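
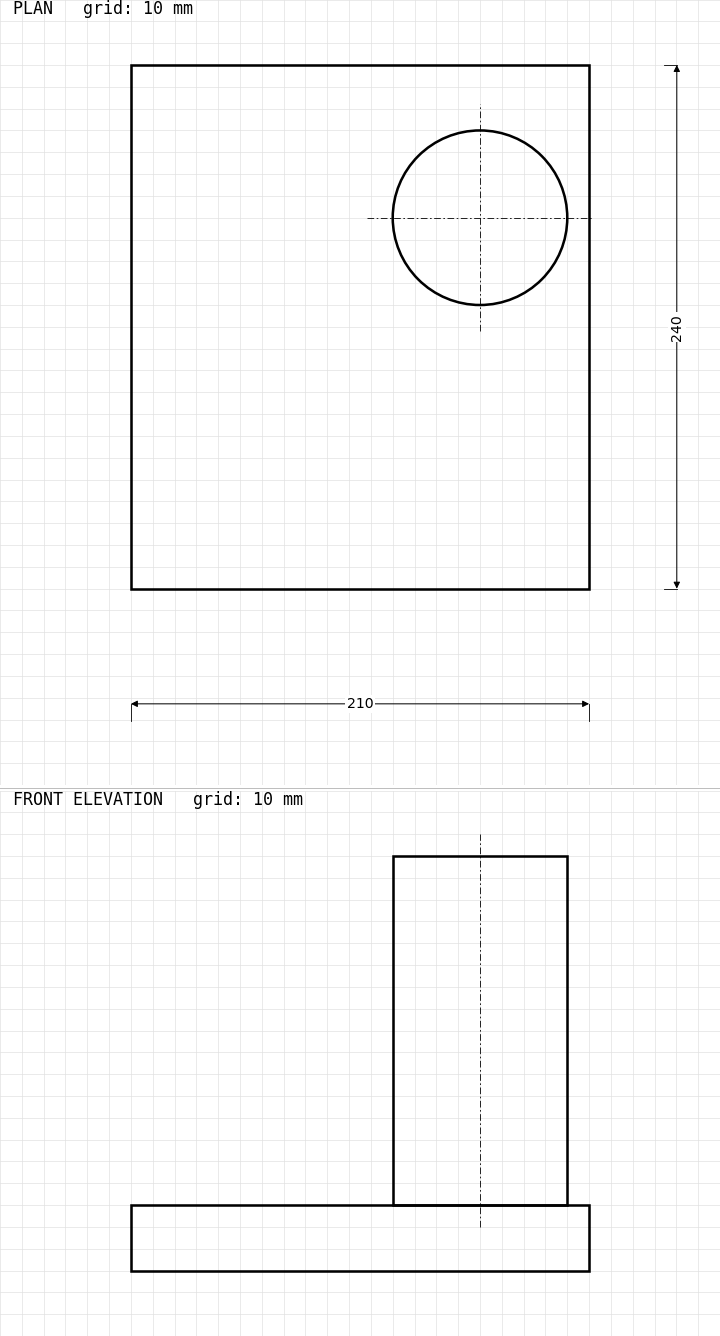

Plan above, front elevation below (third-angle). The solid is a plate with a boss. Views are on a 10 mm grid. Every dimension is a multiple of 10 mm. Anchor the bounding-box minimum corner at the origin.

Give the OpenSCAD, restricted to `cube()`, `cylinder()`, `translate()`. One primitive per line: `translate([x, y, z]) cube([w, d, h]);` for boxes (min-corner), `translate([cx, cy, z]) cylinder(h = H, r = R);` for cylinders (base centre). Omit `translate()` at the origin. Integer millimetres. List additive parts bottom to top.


cube([210, 240, 30]);
translate([160, 170, 30]) cylinder(h = 160, r = 40);


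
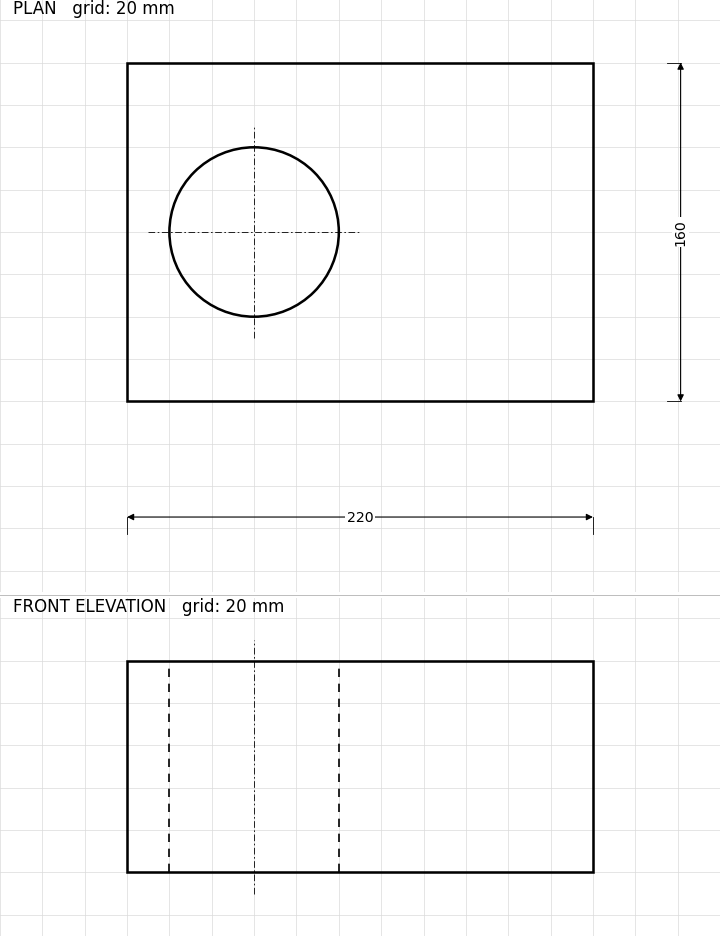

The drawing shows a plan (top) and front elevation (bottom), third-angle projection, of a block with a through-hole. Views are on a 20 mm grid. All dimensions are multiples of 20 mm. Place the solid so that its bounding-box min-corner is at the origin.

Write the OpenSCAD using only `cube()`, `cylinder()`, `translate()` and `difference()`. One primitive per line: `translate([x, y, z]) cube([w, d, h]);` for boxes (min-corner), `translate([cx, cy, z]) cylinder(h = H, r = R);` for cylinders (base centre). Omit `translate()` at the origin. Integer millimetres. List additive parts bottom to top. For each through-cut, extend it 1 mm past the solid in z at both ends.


difference() {
  cube([220, 160, 100]);
  translate([60, 80, -1]) cylinder(h = 102, r = 40);
}


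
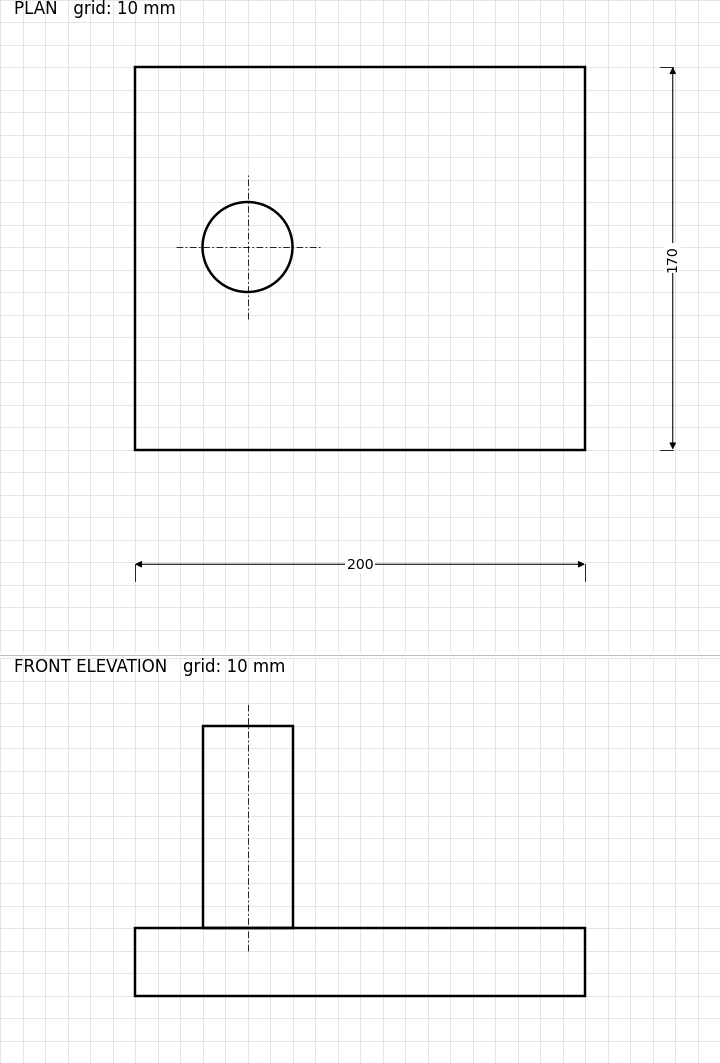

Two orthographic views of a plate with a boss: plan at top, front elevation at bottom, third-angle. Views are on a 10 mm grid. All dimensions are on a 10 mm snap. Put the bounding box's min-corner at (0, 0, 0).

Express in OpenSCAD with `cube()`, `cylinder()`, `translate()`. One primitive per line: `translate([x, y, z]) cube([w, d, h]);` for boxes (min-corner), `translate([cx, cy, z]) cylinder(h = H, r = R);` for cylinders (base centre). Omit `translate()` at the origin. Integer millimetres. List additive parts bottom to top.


cube([200, 170, 30]);
translate([50, 90, 30]) cylinder(h = 90, r = 20);


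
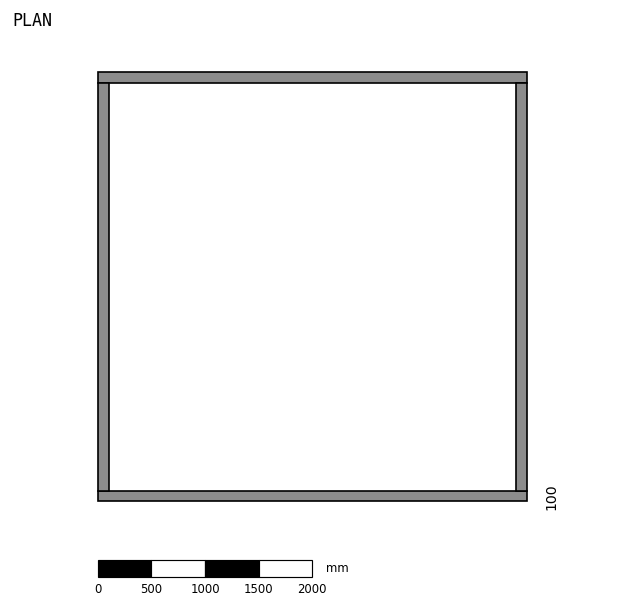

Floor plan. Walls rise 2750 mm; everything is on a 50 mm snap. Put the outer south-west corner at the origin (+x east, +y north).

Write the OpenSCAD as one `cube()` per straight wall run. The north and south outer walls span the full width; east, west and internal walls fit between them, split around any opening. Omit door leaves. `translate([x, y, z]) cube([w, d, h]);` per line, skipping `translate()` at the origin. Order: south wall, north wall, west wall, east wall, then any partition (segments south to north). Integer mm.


cube([4000, 100, 2750]);
translate([0, 3900, 0]) cube([4000, 100, 2750]);
translate([0, 100, 0]) cube([100, 3800, 2750]);
translate([3900, 100, 0]) cube([100, 3800, 2750]);


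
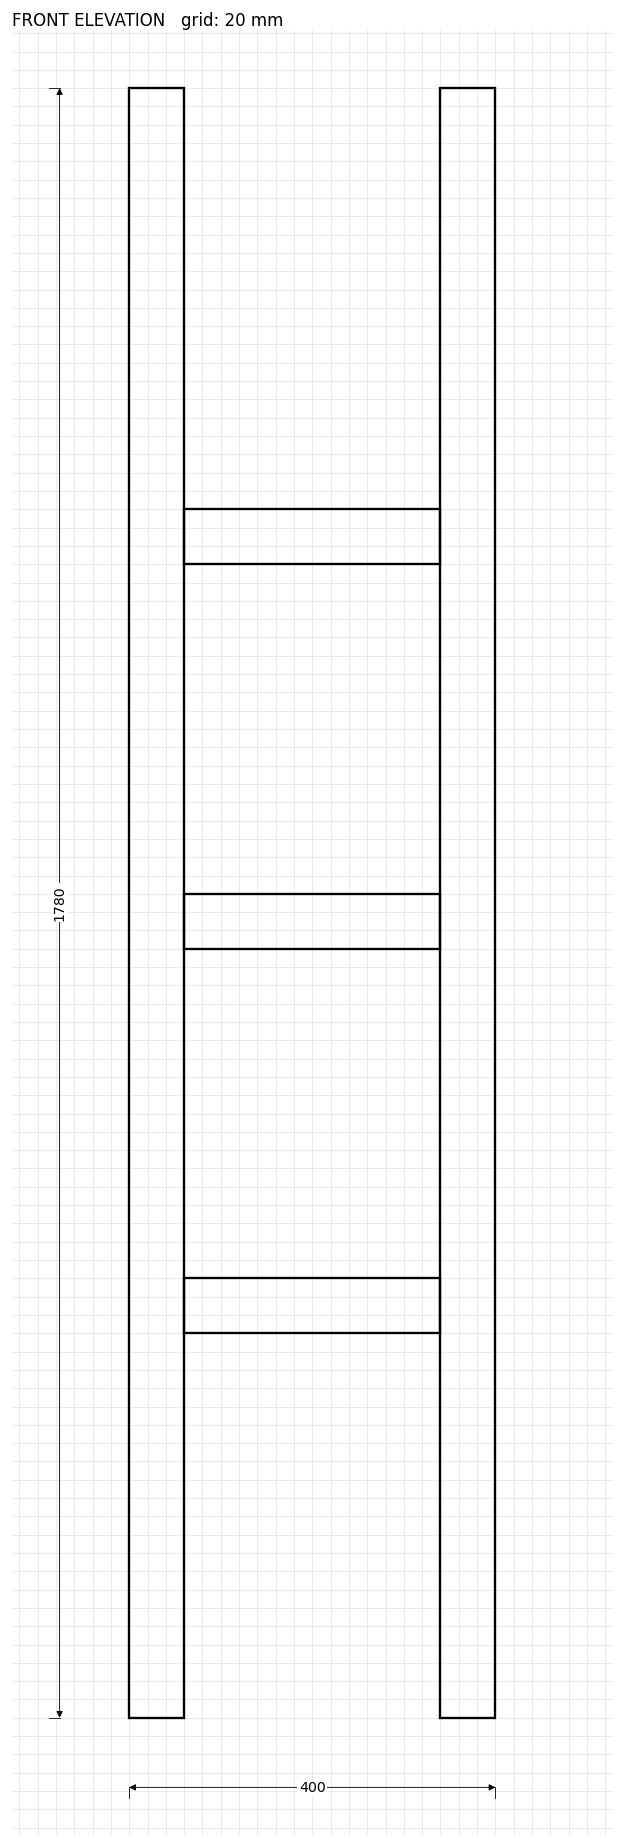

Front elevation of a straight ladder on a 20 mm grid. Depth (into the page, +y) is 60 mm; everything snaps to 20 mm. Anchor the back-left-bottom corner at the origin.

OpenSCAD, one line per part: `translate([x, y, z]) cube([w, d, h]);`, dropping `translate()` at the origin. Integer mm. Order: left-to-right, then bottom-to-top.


cube([60, 60, 1780]);
translate([60, 0, 420]) cube([280, 60, 60]);
translate([60, 0, 840]) cube([280, 60, 60]);
translate([60, 0, 1260]) cube([280, 60, 60]);
translate([340, 0, 0]) cube([60, 60, 1780]);


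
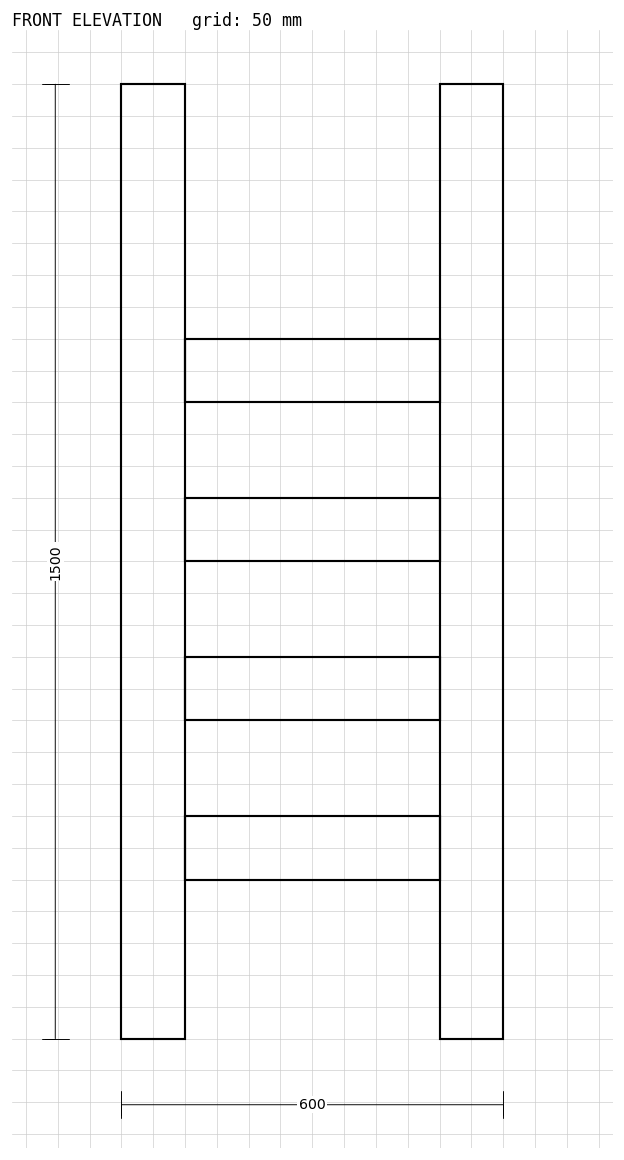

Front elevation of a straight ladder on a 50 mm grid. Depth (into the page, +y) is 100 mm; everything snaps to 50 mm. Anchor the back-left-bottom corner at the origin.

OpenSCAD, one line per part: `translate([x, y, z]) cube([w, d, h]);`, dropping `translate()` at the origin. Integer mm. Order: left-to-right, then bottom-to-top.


cube([100, 100, 1500]);
translate([100, 0, 250]) cube([400, 100, 100]);
translate([100, 0, 500]) cube([400, 100, 100]);
translate([100, 0, 750]) cube([400, 100, 100]);
translate([100, 0, 1000]) cube([400, 100, 100]);
translate([500, 0, 0]) cube([100, 100, 1500]);


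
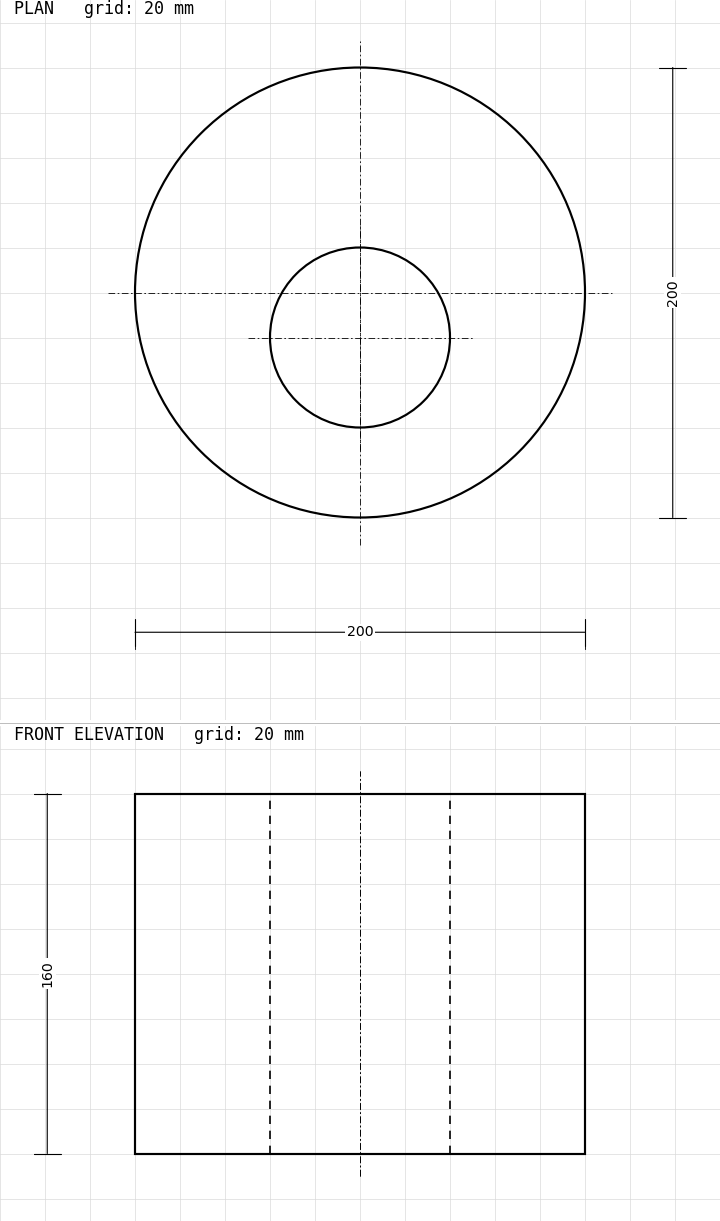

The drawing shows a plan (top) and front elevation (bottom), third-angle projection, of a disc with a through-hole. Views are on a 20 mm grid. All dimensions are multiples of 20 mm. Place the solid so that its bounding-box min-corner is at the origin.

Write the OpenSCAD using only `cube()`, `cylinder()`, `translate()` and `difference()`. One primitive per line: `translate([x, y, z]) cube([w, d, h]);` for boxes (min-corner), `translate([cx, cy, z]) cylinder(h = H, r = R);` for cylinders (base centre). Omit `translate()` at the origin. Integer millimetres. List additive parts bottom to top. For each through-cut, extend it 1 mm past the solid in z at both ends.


difference() {
  translate([100, 100, 0]) cylinder(h = 160, r = 100);
  translate([100, 80, -1]) cylinder(h = 162, r = 40);
}


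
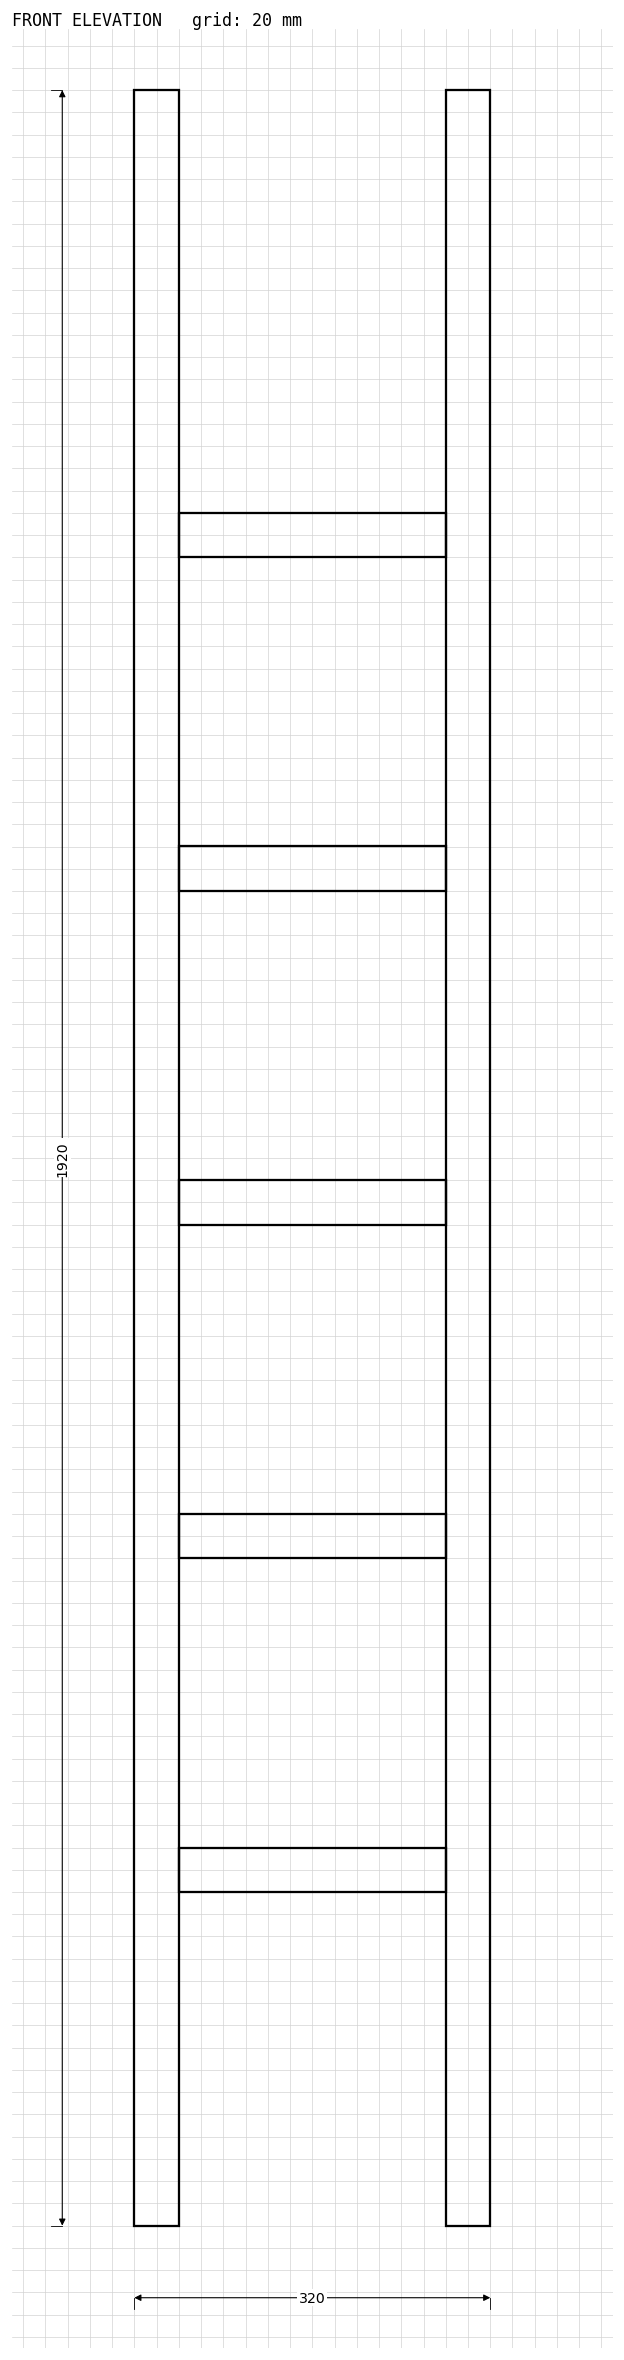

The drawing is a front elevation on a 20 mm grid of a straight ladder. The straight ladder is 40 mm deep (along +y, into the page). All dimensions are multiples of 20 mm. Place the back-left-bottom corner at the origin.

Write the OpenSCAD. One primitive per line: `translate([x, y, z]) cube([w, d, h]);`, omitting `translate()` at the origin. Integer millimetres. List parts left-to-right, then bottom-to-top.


cube([40, 40, 1920]);
translate([40, 0, 300]) cube([240, 40, 40]);
translate([40, 0, 600]) cube([240, 40, 40]);
translate([40, 0, 900]) cube([240, 40, 40]);
translate([40, 0, 1200]) cube([240, 40, 40]);
translate([40, 0, 1500]) cube([240, 40, 40]);
translate([280, 0, 0]) cube([40, 40, 1920]);


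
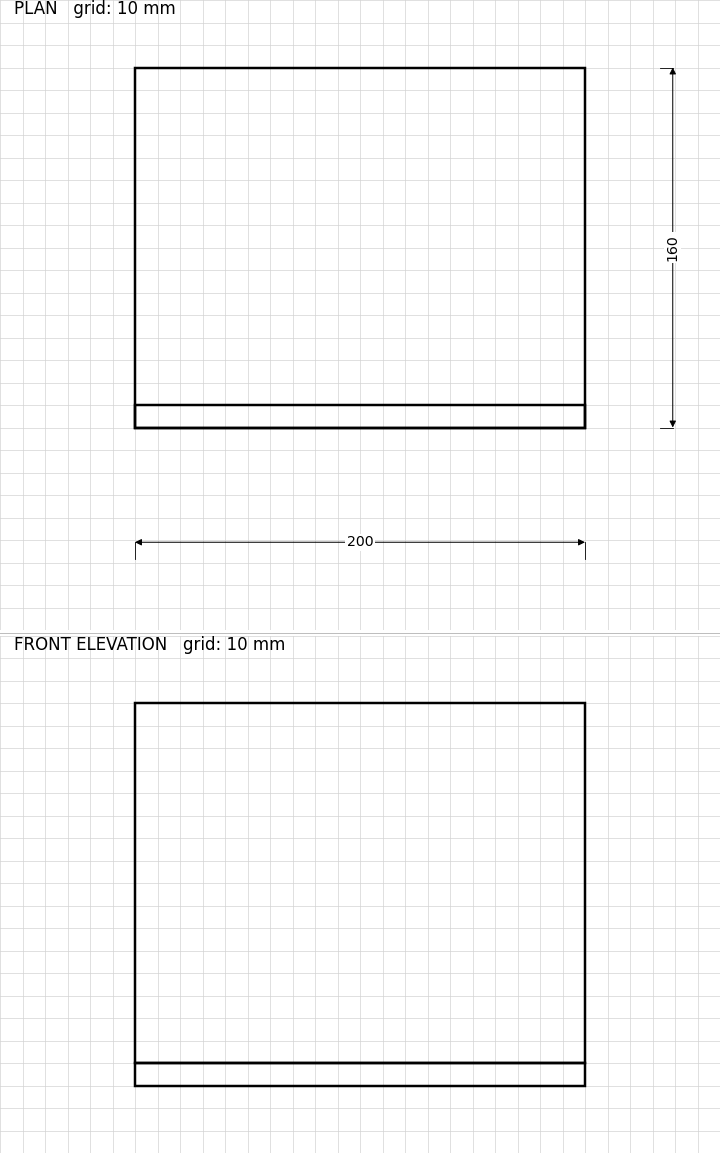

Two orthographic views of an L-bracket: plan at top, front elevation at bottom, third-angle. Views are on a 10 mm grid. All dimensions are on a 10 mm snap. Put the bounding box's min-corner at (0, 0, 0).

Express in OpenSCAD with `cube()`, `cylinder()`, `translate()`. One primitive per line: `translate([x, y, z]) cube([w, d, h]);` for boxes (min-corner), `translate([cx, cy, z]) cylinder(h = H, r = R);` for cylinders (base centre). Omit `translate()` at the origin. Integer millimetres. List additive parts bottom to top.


cube([200, 160, 10]);
translate([0, 0, 10]) cube([200, 10, 160]);


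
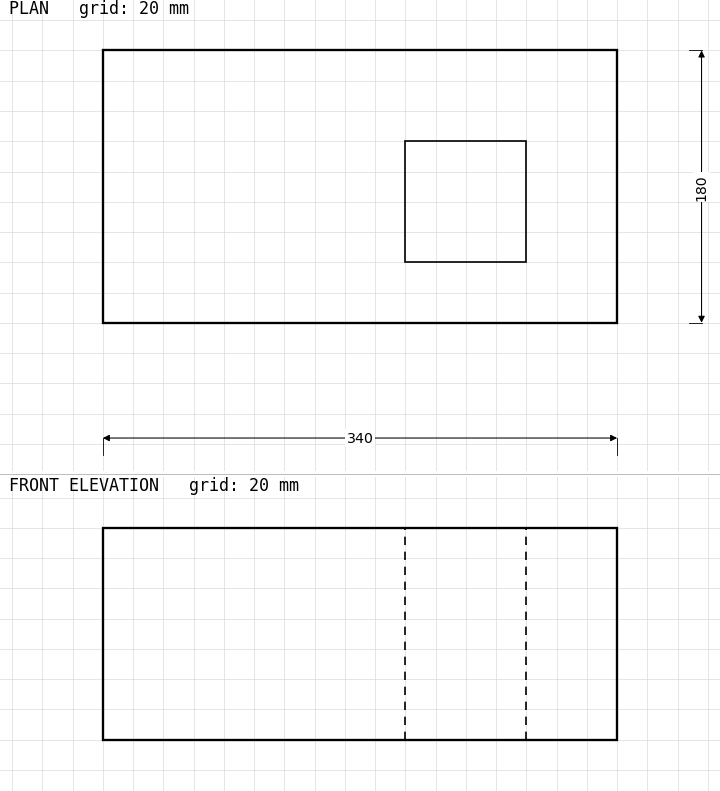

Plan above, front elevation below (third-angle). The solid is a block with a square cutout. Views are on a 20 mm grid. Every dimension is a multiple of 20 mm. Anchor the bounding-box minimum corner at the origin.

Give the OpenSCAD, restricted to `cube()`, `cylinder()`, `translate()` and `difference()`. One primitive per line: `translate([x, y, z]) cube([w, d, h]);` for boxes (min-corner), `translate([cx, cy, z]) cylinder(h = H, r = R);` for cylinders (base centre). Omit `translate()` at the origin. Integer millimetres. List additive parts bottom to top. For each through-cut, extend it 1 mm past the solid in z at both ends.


difference() {
  cube([340, 180, 140]);
  translate([200, 40, -1]) cube([80, 80, 142]);
}


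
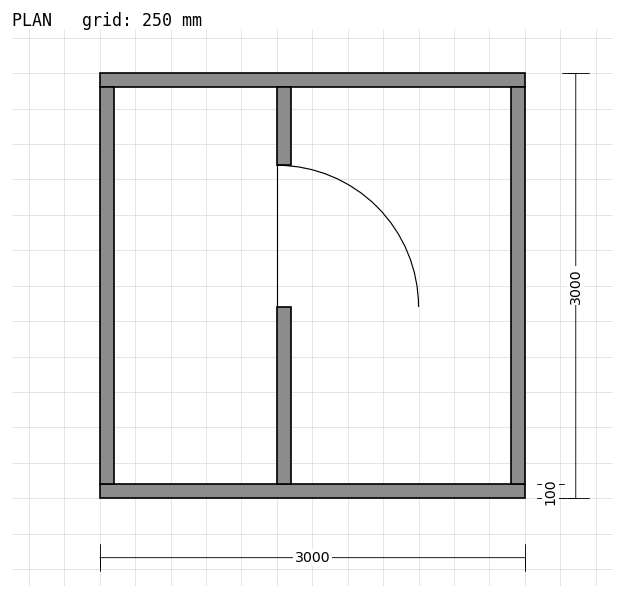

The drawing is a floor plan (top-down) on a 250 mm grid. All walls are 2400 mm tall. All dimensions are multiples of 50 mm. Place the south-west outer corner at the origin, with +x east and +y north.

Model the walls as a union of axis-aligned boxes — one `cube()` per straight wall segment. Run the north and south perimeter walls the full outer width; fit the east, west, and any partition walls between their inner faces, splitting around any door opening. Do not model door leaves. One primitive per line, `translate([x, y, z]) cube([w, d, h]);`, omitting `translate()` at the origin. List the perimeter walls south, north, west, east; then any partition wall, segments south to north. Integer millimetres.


cube([3000, 100, 2400]);
translate([0, 2900, 0]) cube([3000, 100, 2400]);
translate([0, 100, 0]) cube([100, 2800, 2400]);
translate([2900, 100, 0]) cube([100, 2800, 2400]);
translate([1250, 100, 0]) cube([100, 1250, 2400]);
translate([1250, 2350, 0]) cube([100, 550, 2400]);


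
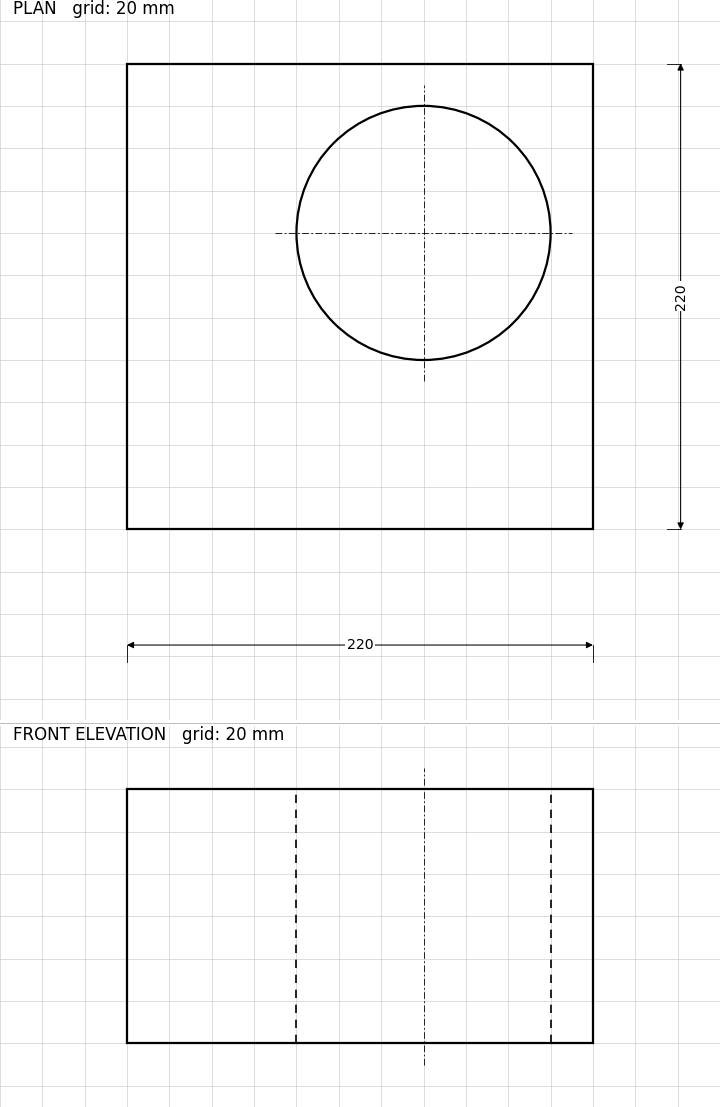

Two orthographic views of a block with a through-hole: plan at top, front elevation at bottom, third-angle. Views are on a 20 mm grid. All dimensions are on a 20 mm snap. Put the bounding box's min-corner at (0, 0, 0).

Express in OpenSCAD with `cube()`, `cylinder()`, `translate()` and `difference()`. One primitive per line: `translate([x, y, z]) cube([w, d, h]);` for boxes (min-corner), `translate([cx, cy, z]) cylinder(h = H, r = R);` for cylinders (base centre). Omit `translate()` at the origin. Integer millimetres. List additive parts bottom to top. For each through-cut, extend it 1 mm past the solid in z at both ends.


difference() {
  cube([220, 220, 120]);
  translate([140, 140, -1]) cylinder(h = 122, r = 60);
}


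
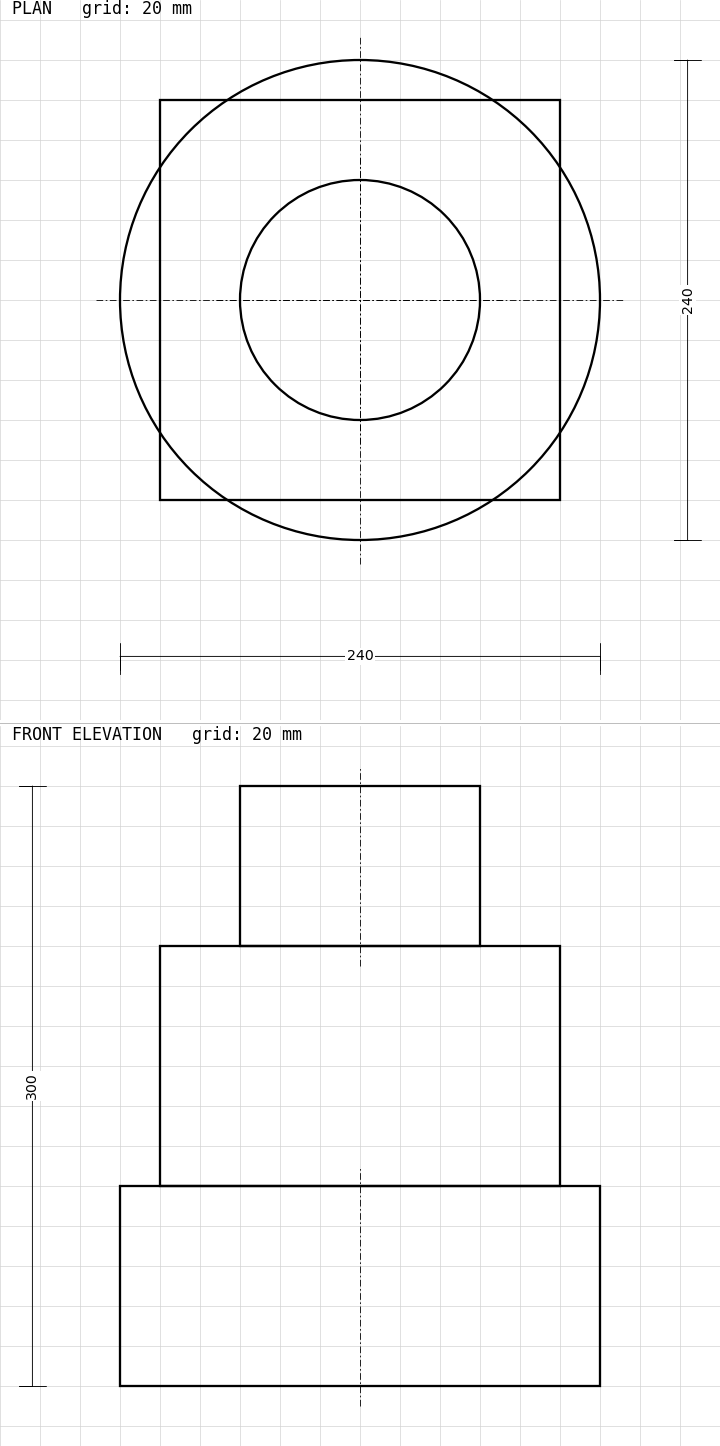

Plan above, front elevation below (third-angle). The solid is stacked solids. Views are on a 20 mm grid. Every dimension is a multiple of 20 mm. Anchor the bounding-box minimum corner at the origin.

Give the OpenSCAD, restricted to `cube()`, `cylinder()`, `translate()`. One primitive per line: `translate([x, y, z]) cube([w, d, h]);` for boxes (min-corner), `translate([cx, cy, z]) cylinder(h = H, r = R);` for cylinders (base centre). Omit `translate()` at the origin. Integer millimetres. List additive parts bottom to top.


translate([120, 120, 0]) cylinder(h = 100, r = 120);
translate([20, 20, 100]) cube([200, 200, 120]);
translate([120, 120, 220]) cylinder(h = 80, r = 60);


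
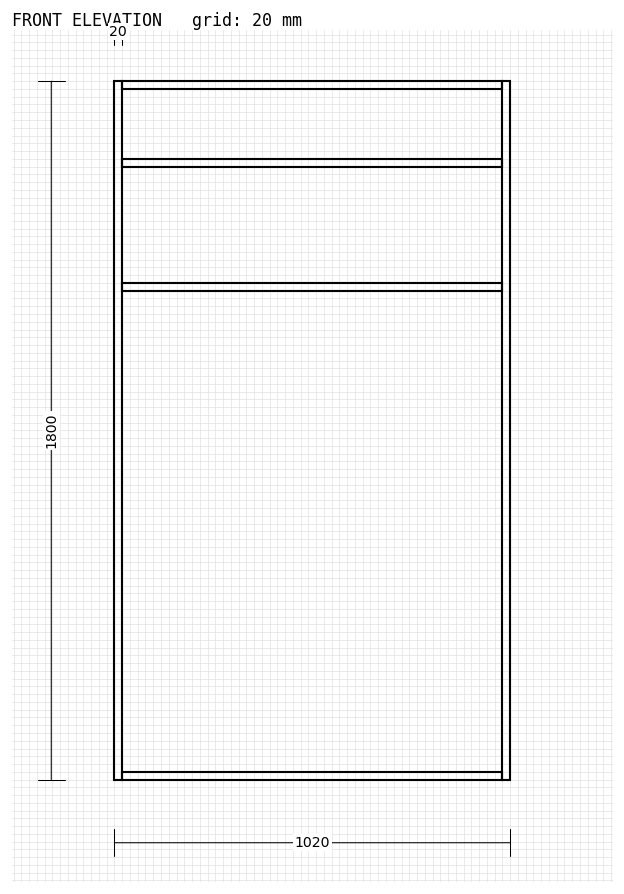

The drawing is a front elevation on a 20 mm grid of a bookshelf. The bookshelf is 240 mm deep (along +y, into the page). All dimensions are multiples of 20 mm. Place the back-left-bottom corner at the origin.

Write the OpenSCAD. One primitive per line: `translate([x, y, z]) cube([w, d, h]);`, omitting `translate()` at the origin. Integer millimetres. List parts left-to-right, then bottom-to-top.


cube([20, 240, 1800]);
translate([20, 0, 0]) cube([980, 240, 20]);
translate([20, 0, 1260]) cube([980, 240, 20]);
translate([20, 0, 1580]) cube([980, 240, 20]);
translate([20, 0, 1780]) cube([980, 240, 20]);
translate([1000, 0, 0]) cube([20, 240, 1800]);


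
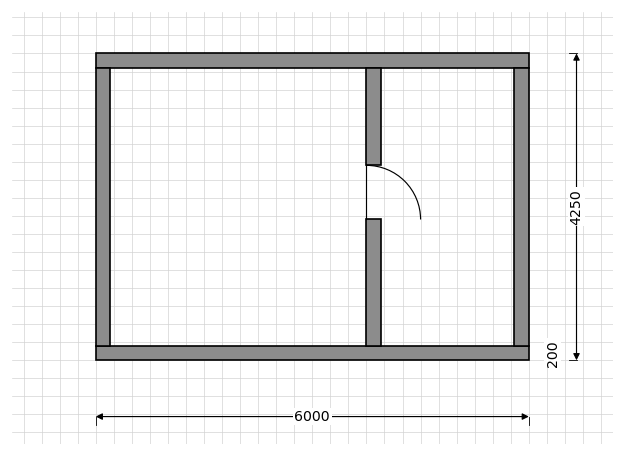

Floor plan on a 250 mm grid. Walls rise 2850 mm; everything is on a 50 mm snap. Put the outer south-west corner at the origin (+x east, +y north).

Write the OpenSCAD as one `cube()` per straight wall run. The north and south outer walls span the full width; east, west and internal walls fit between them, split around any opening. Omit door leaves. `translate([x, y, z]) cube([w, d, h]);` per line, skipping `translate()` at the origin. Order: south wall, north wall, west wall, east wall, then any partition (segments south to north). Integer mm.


cube([6000, 200, 2850]);
translate([0, 4050, 0]) cube([6000, 200, 2850]);
translate([0, 200, 0]) cube([200, 3850, 2850]);
translate([5800, 200, 0]) cube([200, 3850, 2850]);
translate([3750, 200, 0]) cube([200, 1750, 2850]);
translate([3750, 2700, 0]) cube([200, 1350, 2850]);


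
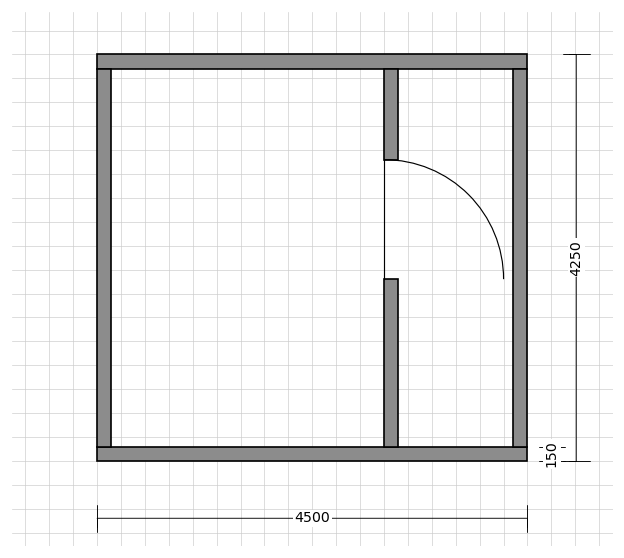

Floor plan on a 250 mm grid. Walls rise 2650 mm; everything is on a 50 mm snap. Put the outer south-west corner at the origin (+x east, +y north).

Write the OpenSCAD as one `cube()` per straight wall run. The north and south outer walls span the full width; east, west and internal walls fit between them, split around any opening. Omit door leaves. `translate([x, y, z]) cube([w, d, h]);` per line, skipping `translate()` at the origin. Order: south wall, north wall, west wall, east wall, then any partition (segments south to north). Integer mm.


cube([4500, 150, 2650]);
translate([0, 4100, 0]) cube([4500, 150, 2650]);
translate([0, 150, 0]) cube([150, 3950, 2650]);
translate([4350, 150, 0]) cube([150, 3950, 2650]);
translate([3000, 150, 0]) cube([150, 1750, 2650]);
translate([3000, 3150, 0]) cube([150, 950, 2650]);


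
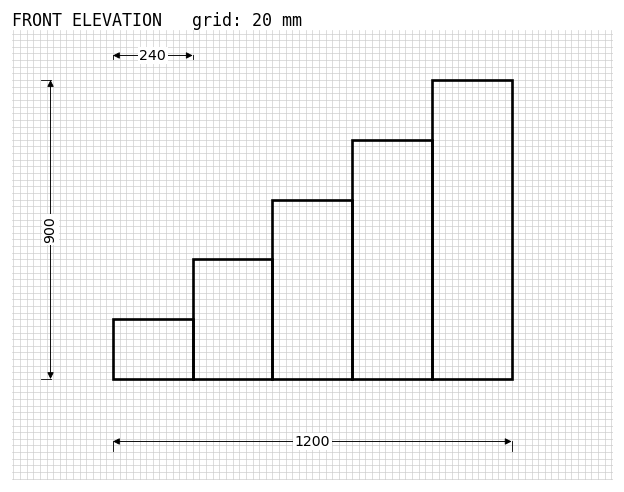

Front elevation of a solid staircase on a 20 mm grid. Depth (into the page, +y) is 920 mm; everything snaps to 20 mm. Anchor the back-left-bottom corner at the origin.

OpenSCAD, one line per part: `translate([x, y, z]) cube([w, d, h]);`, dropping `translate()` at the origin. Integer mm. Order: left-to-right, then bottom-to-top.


cube([240, 920, 180]);
translate([240, 0, 0]) cube([240, 920, 360]);
translate([480, 0, 0]) cube([240, 920, 540]);
translate([720, 0, 0]) cube([240, 920, 720]);
translate([960, 0, 0]) cube([240, 920, 900]);


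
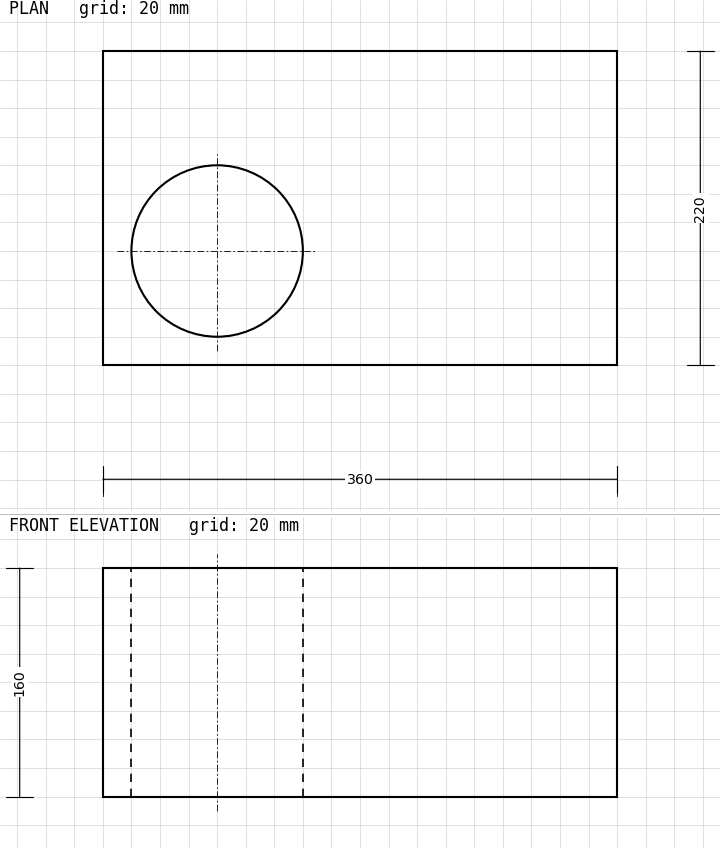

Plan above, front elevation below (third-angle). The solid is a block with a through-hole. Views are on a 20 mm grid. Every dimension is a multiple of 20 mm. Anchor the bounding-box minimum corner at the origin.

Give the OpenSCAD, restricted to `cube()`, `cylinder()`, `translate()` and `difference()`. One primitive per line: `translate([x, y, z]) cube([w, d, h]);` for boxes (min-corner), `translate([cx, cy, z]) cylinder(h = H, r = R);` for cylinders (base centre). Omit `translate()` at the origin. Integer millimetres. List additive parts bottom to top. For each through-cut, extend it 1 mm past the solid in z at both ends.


difference() {
  cube([360, 220, 160]);
  translate([80, 80, -1]) cylinder(h = 162, r = 60);
}


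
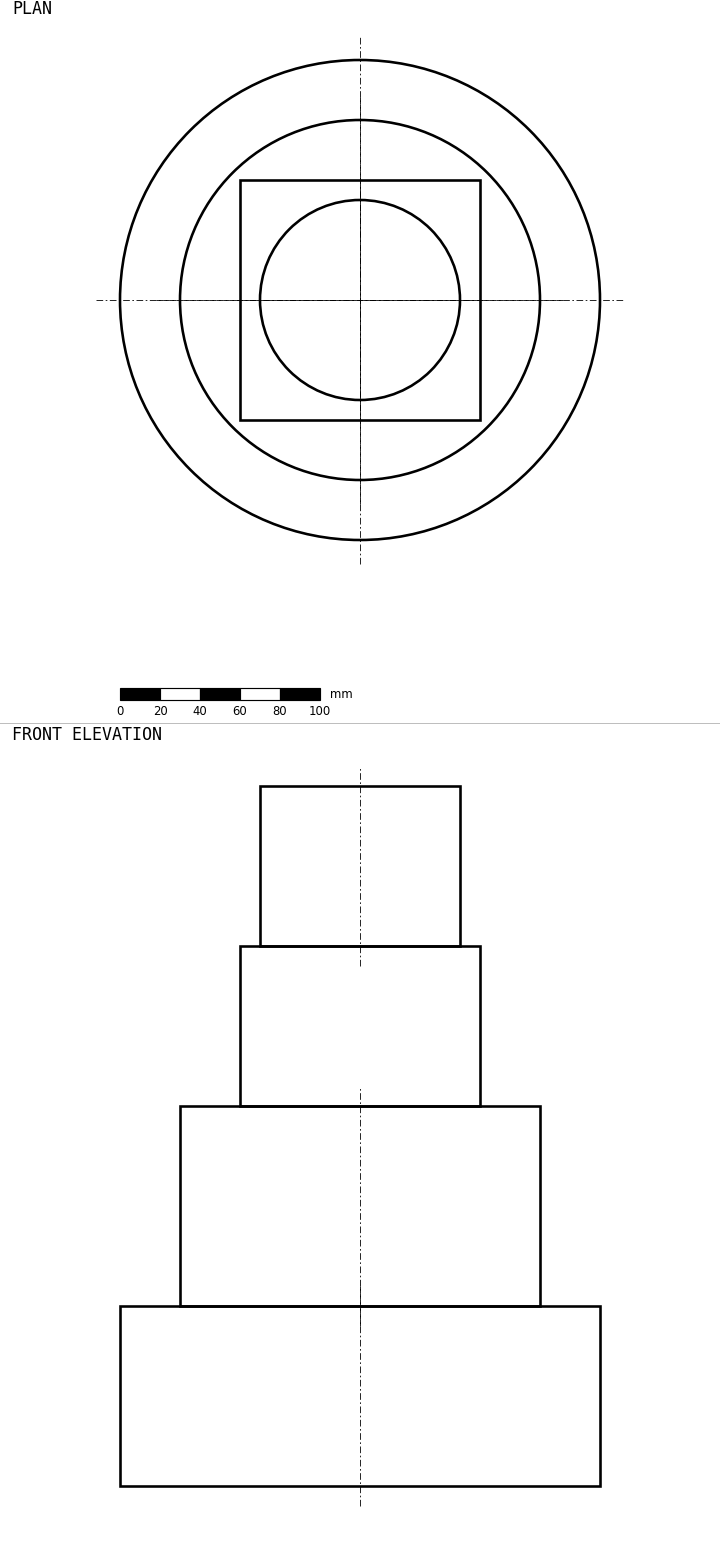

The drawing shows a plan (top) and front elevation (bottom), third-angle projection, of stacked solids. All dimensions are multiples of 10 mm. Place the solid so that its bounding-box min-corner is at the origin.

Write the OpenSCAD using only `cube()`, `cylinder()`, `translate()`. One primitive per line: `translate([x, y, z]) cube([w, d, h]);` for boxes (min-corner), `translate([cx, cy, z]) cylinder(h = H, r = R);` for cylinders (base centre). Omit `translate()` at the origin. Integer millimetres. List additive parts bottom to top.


translate([120, 120, 0]) cylinder(h = 90, r = 120);
translate([120, 120, 90]) cylinder(h = 100, r = 90);
translate([60, 60, 190]) cube([120, 120, 80]);
translate([120, 120, 270]) cylinder(h = 80, r = 50);


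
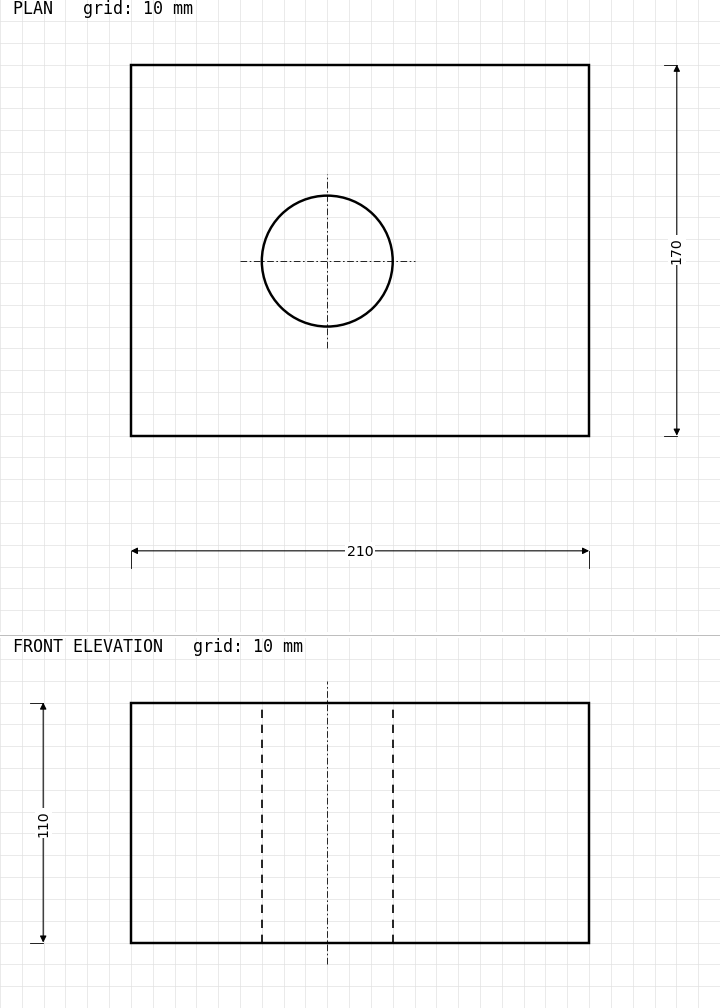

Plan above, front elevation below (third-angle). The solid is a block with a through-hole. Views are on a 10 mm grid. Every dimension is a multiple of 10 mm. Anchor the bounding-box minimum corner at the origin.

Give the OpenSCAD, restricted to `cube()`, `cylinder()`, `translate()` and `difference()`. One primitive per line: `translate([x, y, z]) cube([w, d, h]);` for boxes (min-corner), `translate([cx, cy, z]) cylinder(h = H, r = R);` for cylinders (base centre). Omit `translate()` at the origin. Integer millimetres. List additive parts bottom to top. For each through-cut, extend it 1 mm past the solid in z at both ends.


difference() {
  cube([210, 170, 110]);
  translate([90, 80, -1]) cylinder(h = 112, r = 30);
}


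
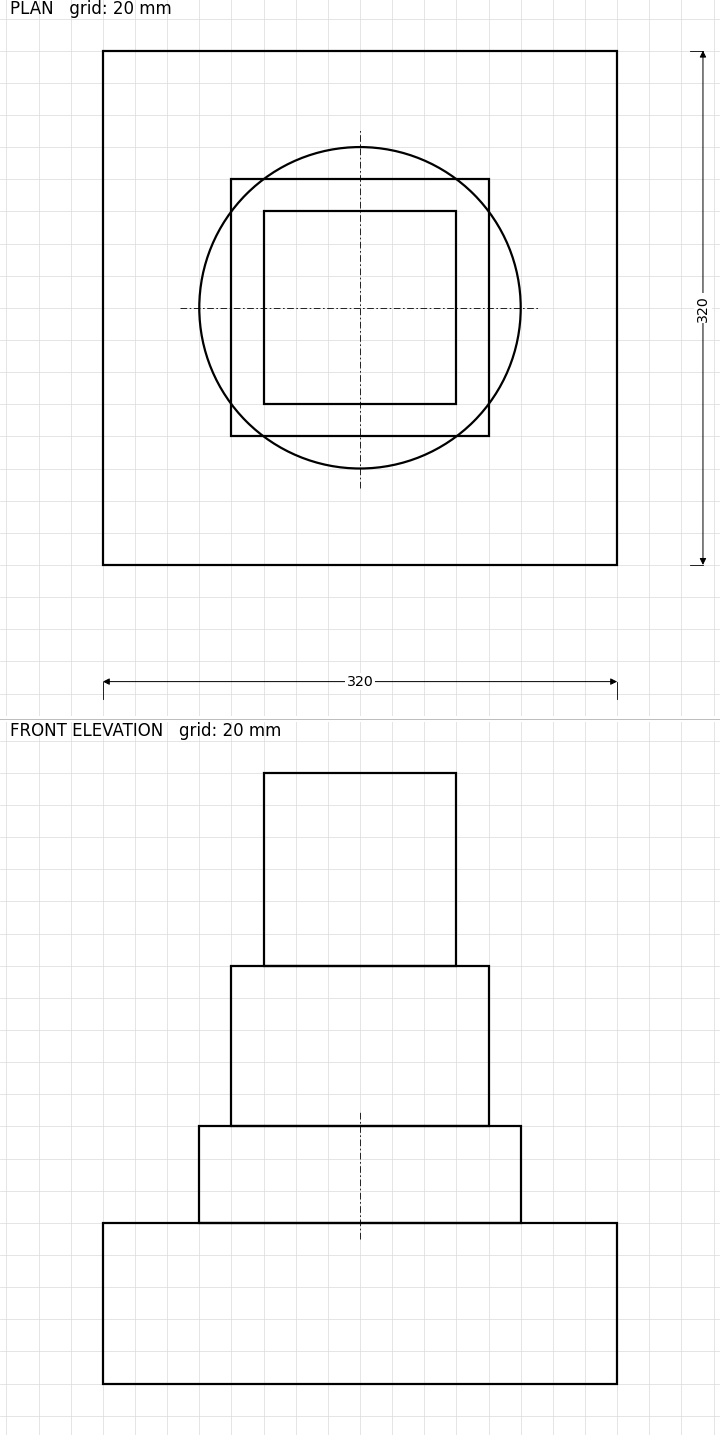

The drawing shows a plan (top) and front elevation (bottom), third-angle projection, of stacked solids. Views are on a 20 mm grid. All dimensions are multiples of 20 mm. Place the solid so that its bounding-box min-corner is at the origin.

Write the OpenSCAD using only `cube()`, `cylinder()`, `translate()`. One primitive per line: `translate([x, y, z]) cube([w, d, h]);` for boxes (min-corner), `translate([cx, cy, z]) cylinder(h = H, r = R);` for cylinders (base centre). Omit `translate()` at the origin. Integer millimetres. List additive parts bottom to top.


cube([320, 320, 100]);
translate([160, 160, 100]) cylinder(h = 60, r = 100);
translate([80, 80, 160]) cube([160, 160, 100]);
translate([100, 100, 260]) cube([120, 120, 120]);


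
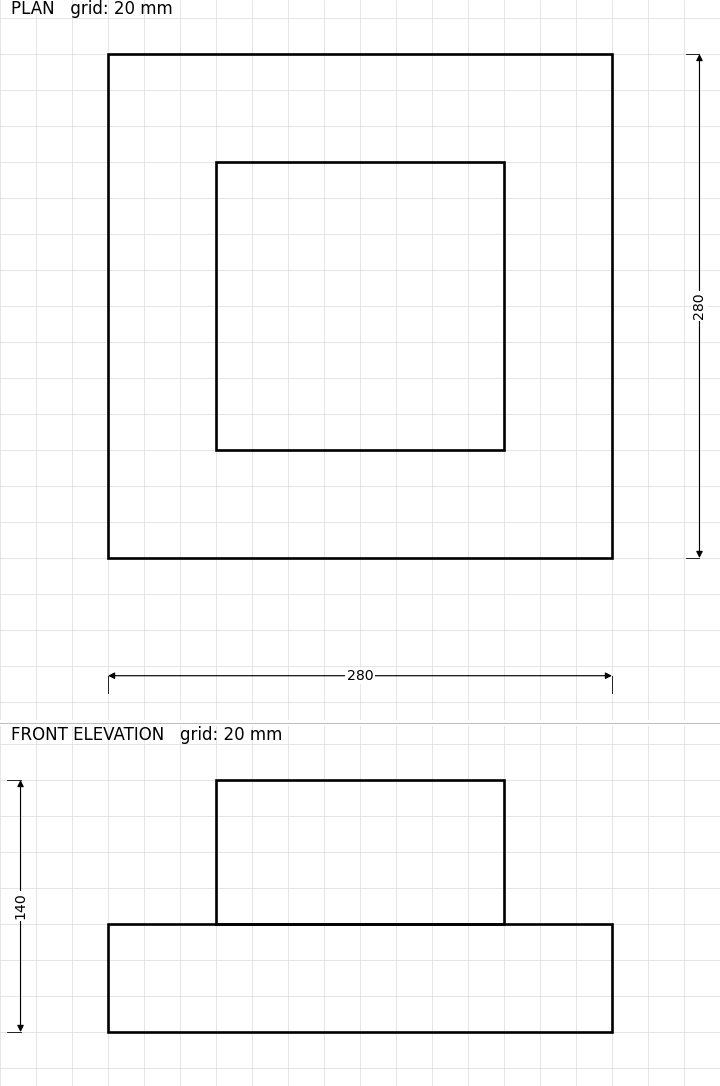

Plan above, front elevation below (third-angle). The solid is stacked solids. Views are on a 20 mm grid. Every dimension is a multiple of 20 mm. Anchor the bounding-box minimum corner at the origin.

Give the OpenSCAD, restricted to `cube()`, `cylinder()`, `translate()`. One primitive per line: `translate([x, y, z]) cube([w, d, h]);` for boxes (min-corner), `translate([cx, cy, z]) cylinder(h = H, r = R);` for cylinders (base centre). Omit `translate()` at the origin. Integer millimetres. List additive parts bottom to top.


cube([280, 280, 60]);
translate([60, 60, 60]) cube([160, 160, 80]);


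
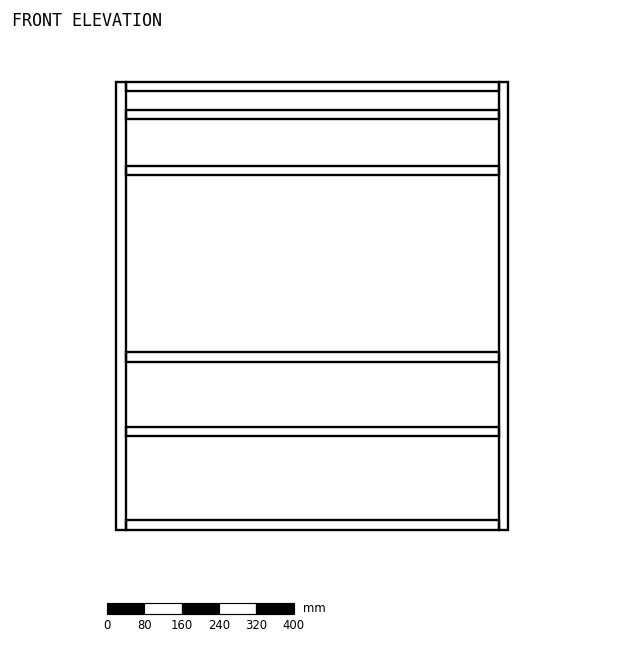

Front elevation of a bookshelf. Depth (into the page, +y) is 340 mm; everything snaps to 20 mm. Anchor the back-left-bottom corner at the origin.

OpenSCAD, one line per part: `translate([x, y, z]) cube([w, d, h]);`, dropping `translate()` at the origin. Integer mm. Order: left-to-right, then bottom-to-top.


cube([20, 340, 960]);
translate([20, 0, 0]) cube([800, 340, 20]);
translate([20, 0, 200]) cube([800, 340, 20]);
translate([20, 0, 360]) cube([800, 340, 20]);
translate([20, 0, 760]) cube([800, 340, 20]);
translate([20, 0, 880]) cube([800, 340, 20]);
translate([20, 0, 940]) cube([800, 340, 20]);
translate([820, 0, 0]) cube([20, 340, 960]);


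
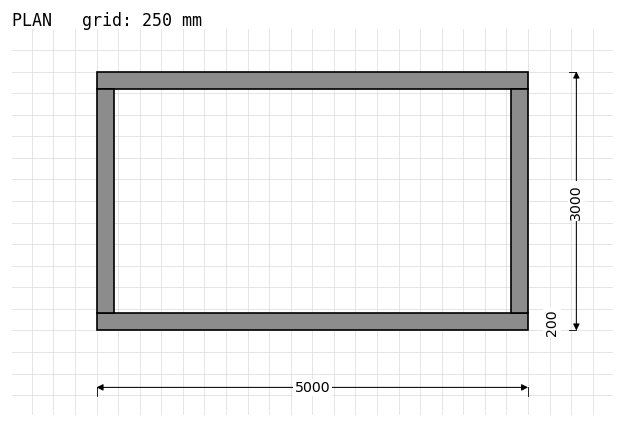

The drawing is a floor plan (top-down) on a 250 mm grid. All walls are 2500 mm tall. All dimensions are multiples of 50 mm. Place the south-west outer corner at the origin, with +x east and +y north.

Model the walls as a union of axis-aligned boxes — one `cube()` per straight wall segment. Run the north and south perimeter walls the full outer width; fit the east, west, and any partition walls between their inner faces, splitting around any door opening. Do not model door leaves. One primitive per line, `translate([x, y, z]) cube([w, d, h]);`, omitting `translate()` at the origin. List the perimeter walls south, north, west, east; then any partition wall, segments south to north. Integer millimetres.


cube([5000, 200, 2500]);
translate([0, 2800, 0]) cube([5000, 200, 2500]);
translate([0, 200, 0]) cube([200, 2600, 2500]);
translate([4800, 200, 0]) cube([200, 2600, 2500]);


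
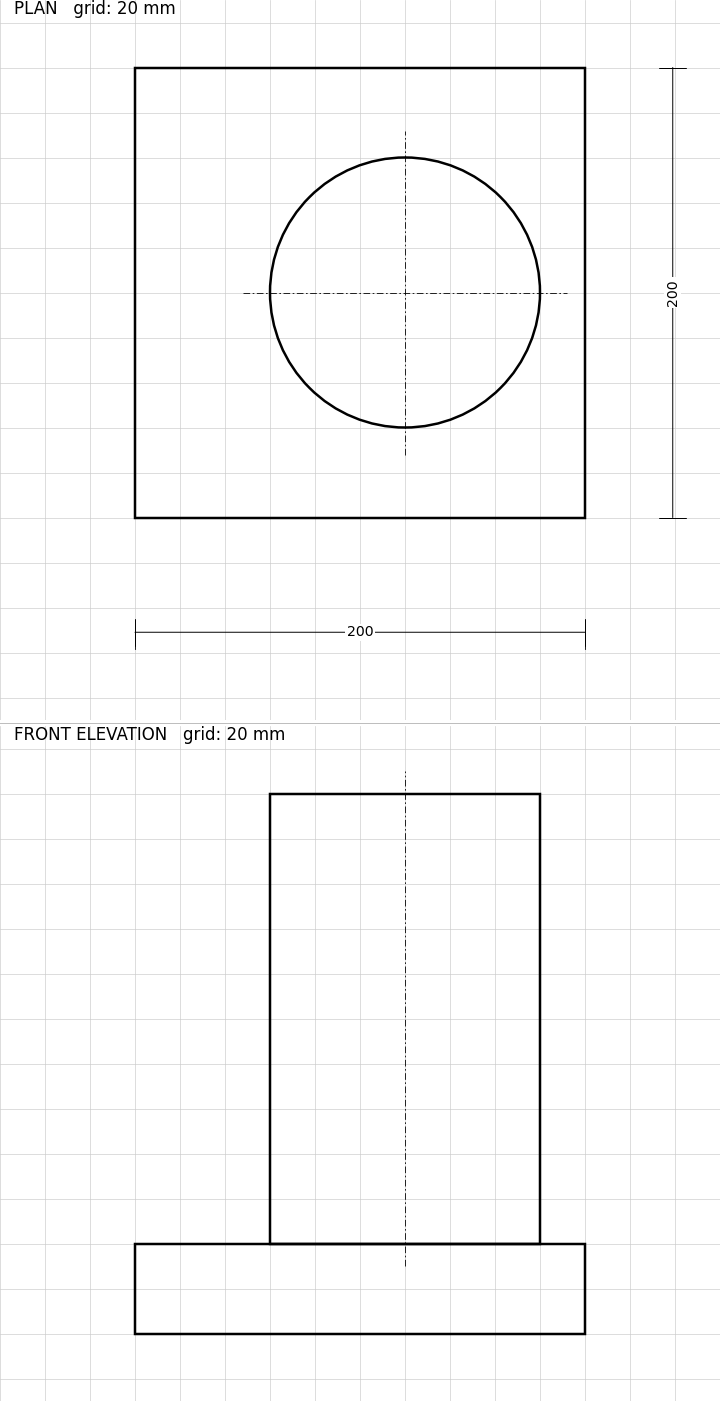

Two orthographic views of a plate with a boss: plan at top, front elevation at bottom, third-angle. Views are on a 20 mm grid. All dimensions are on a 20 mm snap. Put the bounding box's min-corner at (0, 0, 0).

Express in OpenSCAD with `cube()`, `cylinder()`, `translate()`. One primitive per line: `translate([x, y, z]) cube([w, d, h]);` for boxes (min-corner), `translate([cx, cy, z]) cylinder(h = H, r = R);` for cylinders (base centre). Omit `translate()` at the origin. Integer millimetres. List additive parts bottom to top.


cube([200, 200, 40]);
translate([120, 100, 40]) cylinder(h = 200, r = 60);


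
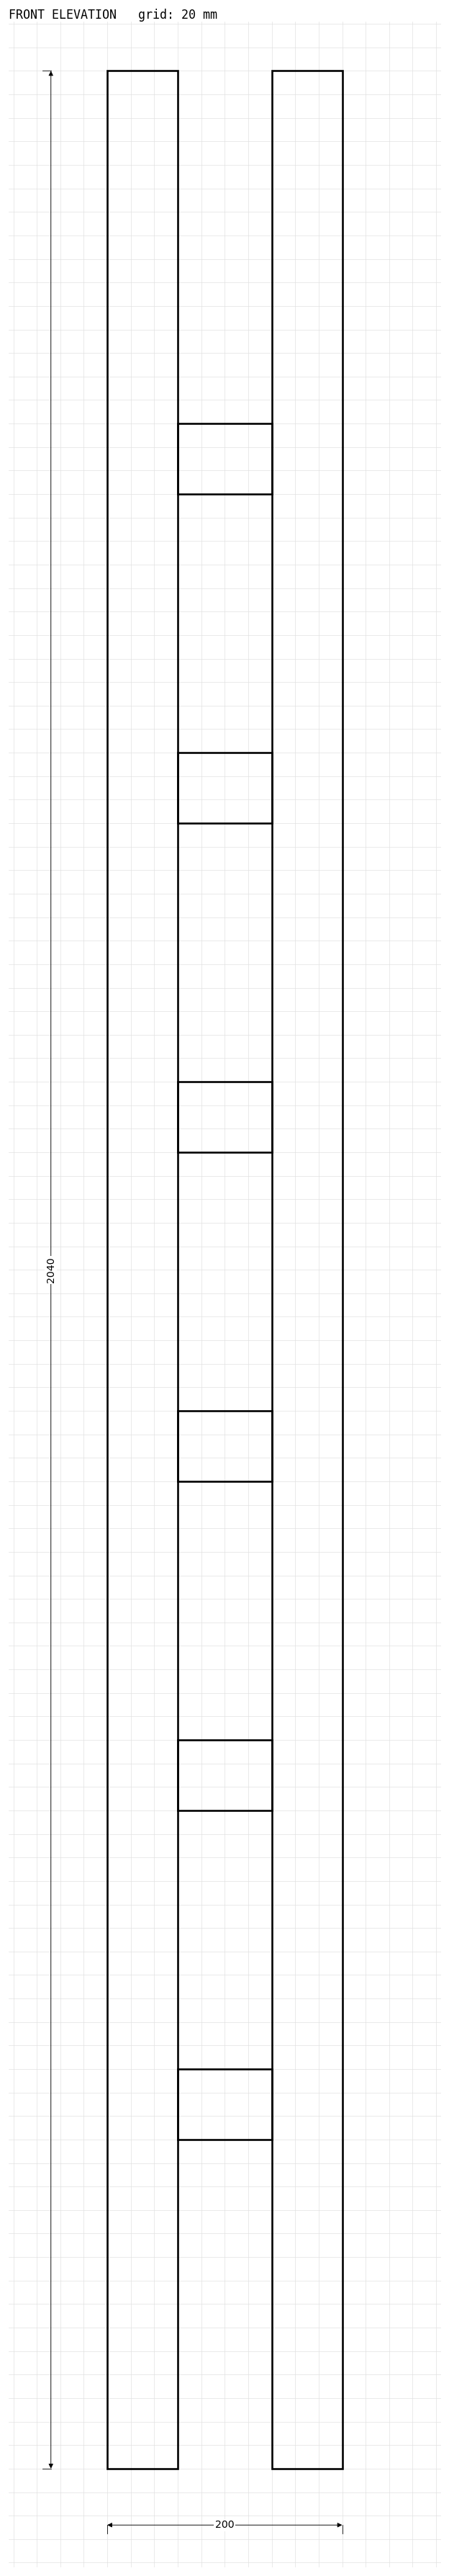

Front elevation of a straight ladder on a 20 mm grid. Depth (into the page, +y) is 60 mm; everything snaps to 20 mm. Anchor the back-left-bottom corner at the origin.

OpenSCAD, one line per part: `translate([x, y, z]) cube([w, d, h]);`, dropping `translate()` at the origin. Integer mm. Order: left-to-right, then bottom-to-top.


cube([60, 60, 2040]);
translate([60, 0, 280]) cube([80, 60, 60]);
translate([60, 0, 560]) cube([80, 60, 60]);
translate([60, 0, 840]) cube([80, 60, 60]);
translate([60, 0, 1120]) cube([80, 60, 60]);
translate([60, 0, 1400]) cube([80, 60, 60]);
translate([60, 0, 1680]) cube([80, 60, 60]);
translate([140, 0, 0]) cube([60, 60, 2040]);


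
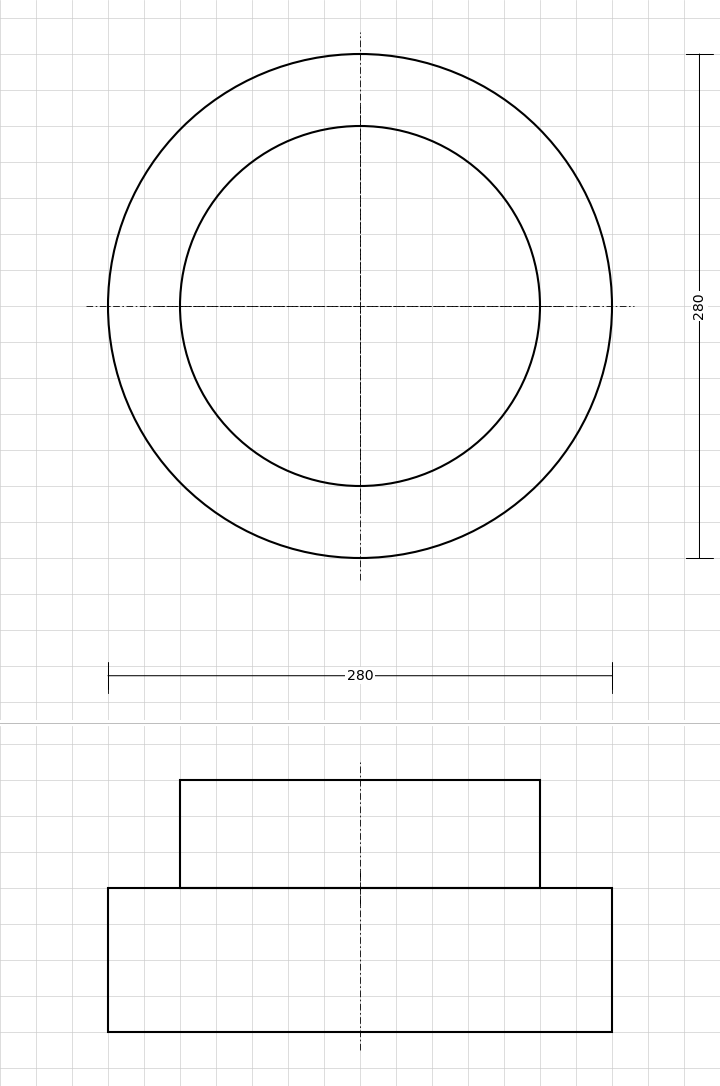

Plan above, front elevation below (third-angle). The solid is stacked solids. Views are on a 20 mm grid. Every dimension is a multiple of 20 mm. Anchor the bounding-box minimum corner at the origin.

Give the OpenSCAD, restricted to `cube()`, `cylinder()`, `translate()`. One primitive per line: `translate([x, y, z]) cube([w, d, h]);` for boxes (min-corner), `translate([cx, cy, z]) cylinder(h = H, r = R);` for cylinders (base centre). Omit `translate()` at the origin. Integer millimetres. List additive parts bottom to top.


translate([140, 140, 0]) cylinder(h = 80, r = 140);
translate([140, 140, 80]) cylinder(h = 60, r = 100);


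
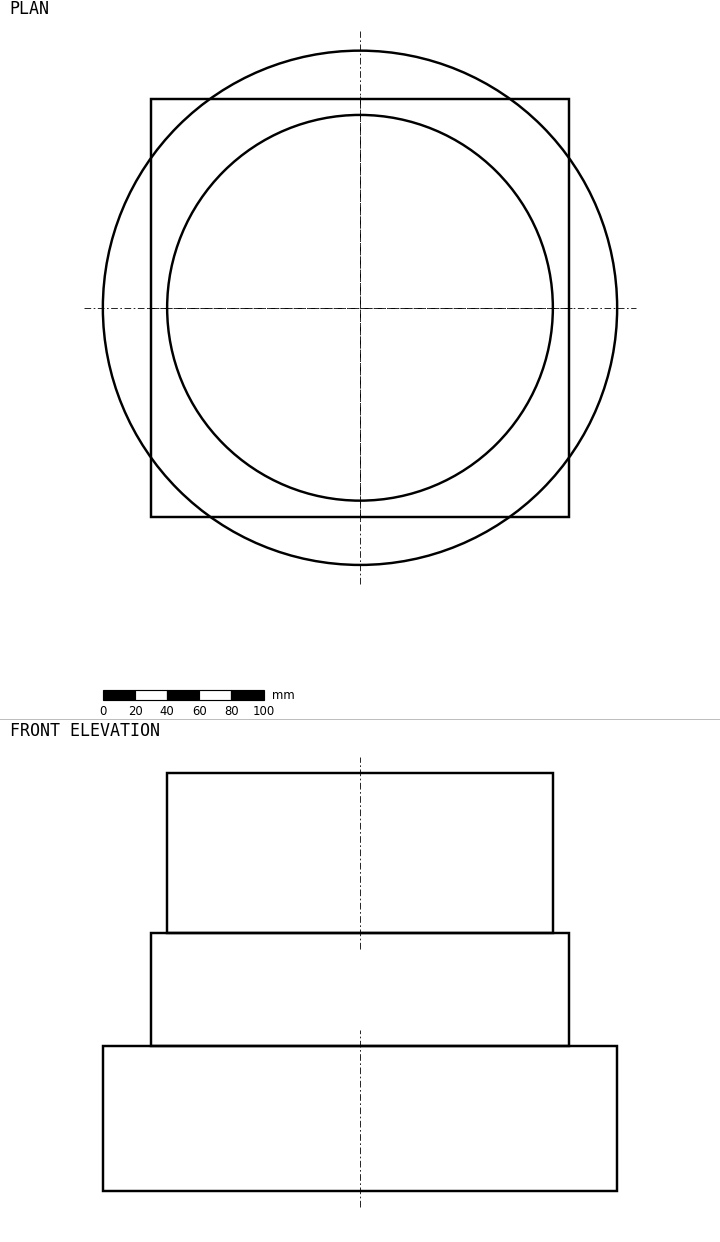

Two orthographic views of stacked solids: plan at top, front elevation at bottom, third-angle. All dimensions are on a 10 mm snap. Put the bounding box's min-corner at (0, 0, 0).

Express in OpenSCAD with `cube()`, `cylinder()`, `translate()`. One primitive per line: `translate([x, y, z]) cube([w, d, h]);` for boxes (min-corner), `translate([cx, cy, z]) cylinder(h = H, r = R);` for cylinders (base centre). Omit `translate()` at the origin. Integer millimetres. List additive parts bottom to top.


translate([160, 160, 0]) cylinder(h = 90, r = 160);
translate([30, 30, 90]) cube([260, 260, 70]);
translate([160, 160, 160]) cylinder(h = 100, r = 120);


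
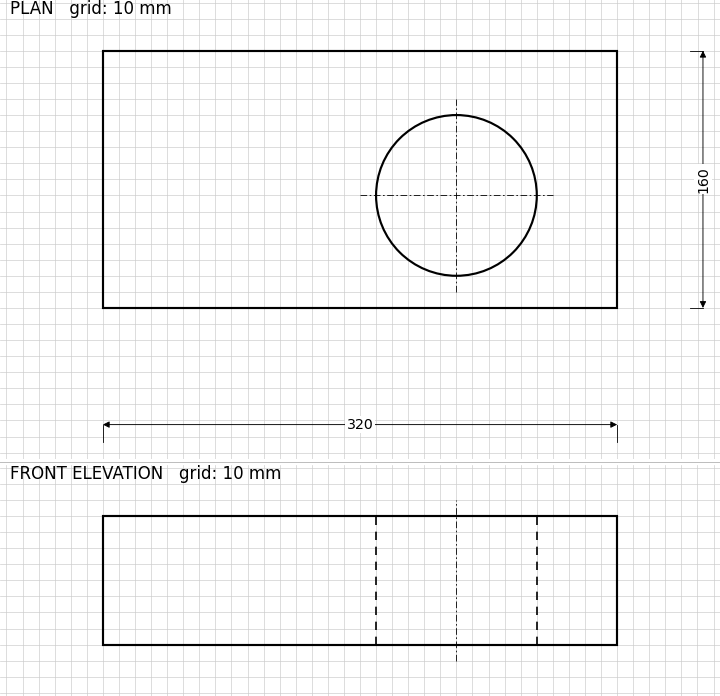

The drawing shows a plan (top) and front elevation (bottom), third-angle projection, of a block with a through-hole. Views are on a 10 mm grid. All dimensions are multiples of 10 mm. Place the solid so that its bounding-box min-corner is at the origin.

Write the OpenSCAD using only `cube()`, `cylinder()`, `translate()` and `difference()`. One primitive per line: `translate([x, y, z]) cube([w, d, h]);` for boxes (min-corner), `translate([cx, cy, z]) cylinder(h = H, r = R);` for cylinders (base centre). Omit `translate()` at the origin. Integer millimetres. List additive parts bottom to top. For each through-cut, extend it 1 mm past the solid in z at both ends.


difference() {
  cube([320, 160, 80]);
  translate([220, 70, -1]) cylinder(h = 82, r = 50);
}


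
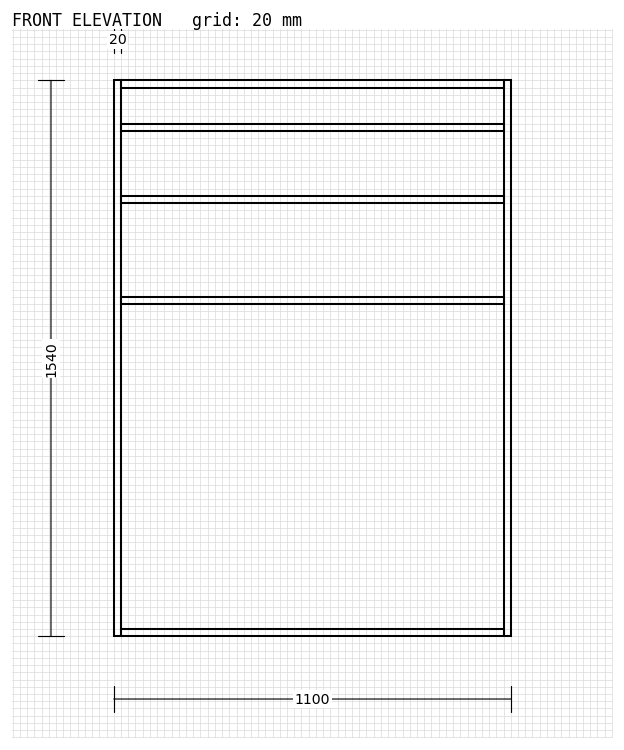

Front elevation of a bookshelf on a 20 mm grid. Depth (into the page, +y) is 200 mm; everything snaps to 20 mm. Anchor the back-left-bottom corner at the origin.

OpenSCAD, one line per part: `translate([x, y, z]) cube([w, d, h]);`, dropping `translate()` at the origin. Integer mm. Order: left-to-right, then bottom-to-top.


cube([20, 200, 1540]);
translate([20, 0, 0]) cube([1060, 200, 20]);
translate([20, 0, 920]) cube([1060, 200, 20]);
translate([20, 0, 1200]) cube([1060, 200, 20]);
translate([20, 0, 1400]) cube([1060, 200, 20]);
translate([20, 0, 1520]) cube([1060, 200, 20]);
translate([1080, 0, 0]) cube([20, 200, 1540]);


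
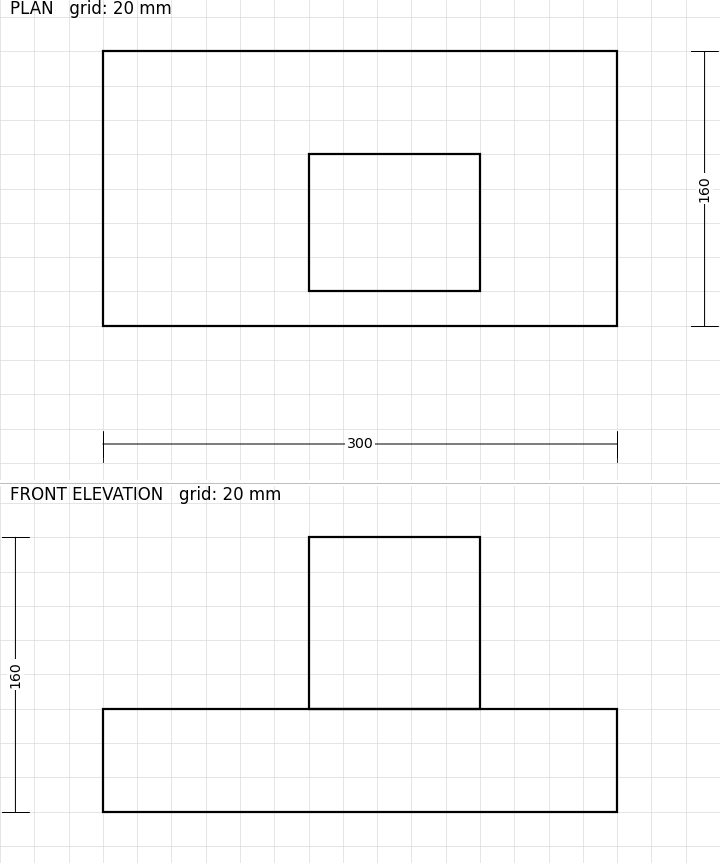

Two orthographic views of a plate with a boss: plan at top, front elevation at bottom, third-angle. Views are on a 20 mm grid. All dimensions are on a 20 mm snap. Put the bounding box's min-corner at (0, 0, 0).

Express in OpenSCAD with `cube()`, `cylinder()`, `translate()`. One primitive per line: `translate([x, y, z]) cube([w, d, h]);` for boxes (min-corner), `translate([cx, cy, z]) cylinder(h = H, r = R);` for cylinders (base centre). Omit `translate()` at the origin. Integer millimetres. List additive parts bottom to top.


cube([300, 160, 60]);
translate([120, 20, 60]) cube([100, 80, 100]);


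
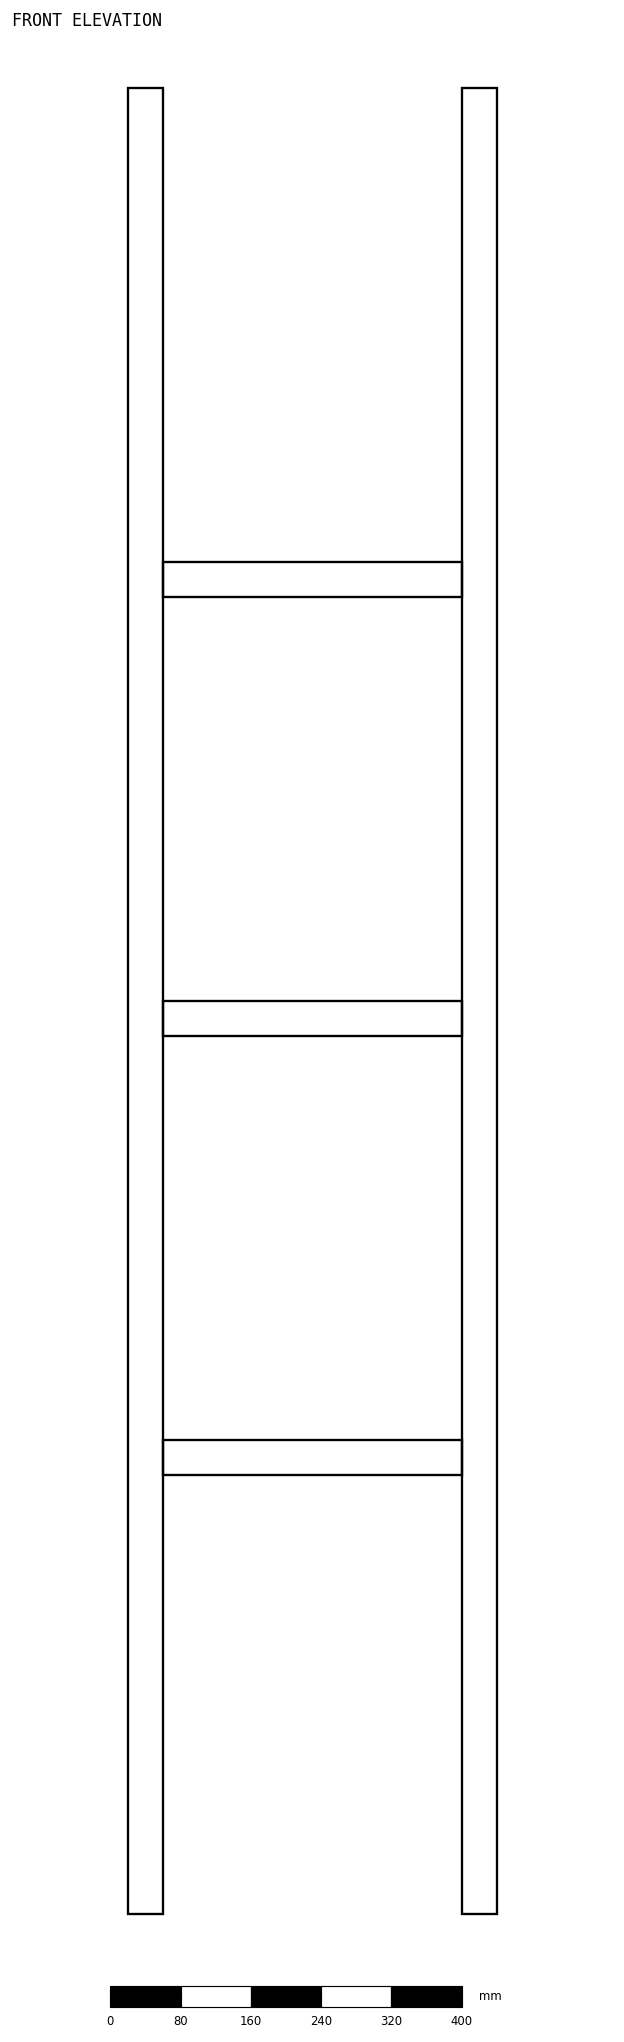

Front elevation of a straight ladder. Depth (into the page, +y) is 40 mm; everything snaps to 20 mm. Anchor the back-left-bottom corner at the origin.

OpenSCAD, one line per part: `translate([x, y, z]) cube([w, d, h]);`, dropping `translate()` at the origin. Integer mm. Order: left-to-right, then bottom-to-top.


cube([40, 40, 2080]);
translate([40, 0, 500]) cube([340, 40, 40]);
translate([40, 0, 1000]) cube([340, 40, 40]);
translate([40, 0, 1500]) cube([340, 40, 40]);
translate([380, 0, 0]) cube([40, 40, 2080]);
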